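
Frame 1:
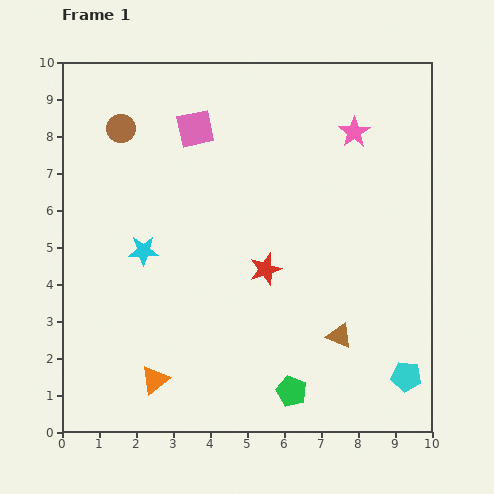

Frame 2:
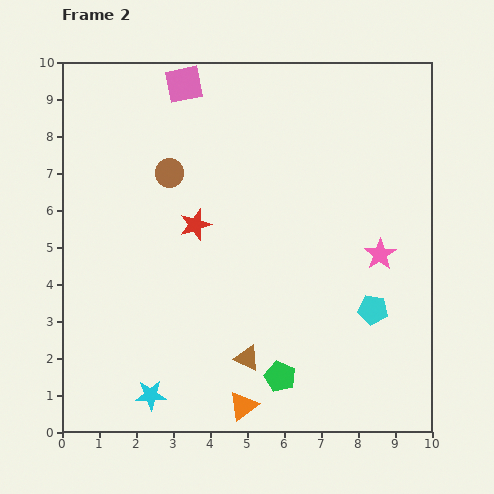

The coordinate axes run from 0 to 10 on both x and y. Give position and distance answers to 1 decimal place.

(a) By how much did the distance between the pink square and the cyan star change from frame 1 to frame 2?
+4.8

Distance in frame 1: 3.6. Distance in frame 2: 8.4.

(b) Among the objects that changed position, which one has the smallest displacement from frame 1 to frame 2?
the green pentagon

(moved 0.5)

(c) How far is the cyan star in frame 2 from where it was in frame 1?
3.9

The cyan star moved from (2.2, 4.9) to (2.4, 1.0), a distance of √(0.2² + 3.9²) ≈ 3.9.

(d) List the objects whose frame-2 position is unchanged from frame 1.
none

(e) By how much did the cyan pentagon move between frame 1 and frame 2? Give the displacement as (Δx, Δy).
(-0.9, 1.8)

The cyan pentagon was at (9.3, 1.5) in frame 1 and (8.4, 3.3) in frame 2.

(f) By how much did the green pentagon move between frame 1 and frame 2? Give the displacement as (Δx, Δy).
(-0.3, 0.4)

The green pentagon was at (6.2, 1.1) in frame 1 and (5.9, 1.5) in frame 2.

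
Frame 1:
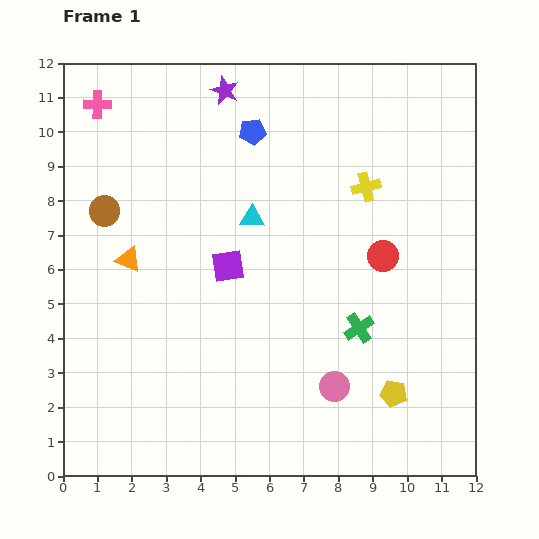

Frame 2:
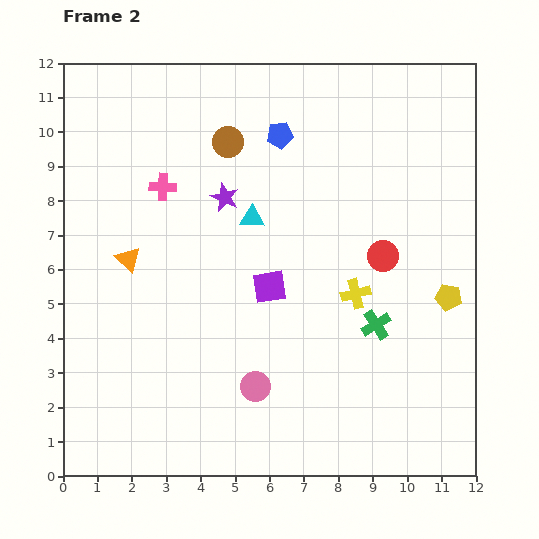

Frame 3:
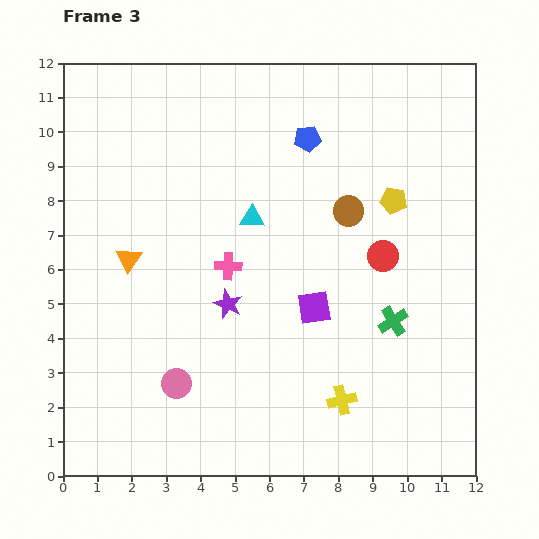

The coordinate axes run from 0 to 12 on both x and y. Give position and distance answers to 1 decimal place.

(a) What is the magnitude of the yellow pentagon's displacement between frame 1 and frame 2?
3.2

The yellow pentagon moved from (9.6, 2.4) to (11.2, 5.2), a distance of √(1.6² + 2.8²) ≈ 3.2.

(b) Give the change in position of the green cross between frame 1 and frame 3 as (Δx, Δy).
(1.0, 0.2)

The green cross was at (8.6, 4.3) in frame 1 and (9.6, 4.5) in frame 3.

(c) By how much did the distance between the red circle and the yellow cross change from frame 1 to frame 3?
+2.3

Distance in frame 1: 2.1. Distance in frame 3: 4.4.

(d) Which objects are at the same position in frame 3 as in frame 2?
the cyan triangle, the orange triangle, the red circle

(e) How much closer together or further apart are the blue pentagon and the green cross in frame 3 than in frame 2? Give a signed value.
-0.3

Distance in frame 2: 6.2. Distance in frame 3: 5.9.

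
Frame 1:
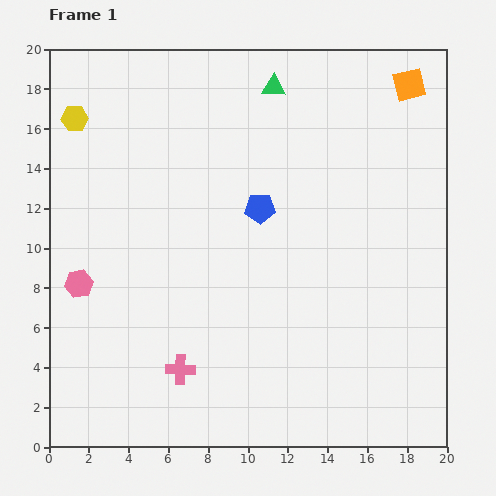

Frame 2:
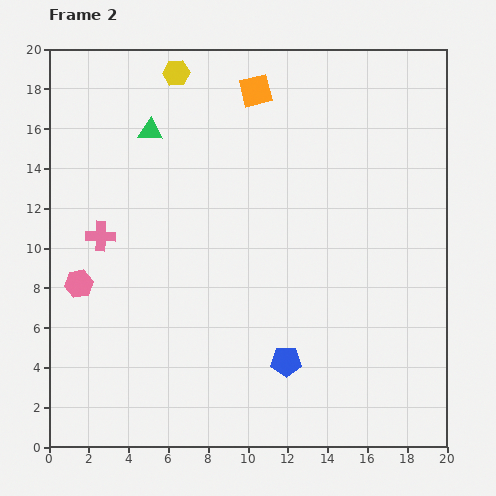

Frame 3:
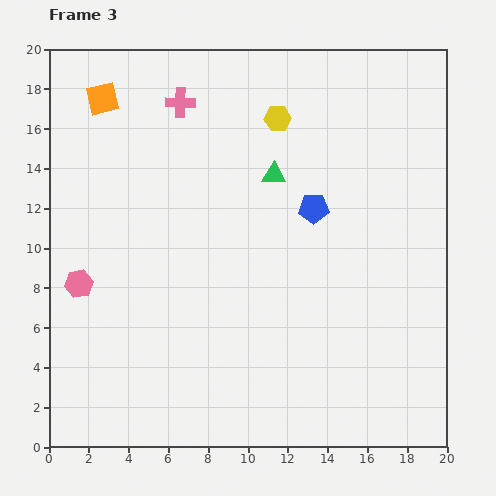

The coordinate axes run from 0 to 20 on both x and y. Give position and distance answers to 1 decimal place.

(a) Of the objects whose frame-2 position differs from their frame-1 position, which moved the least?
the yellow hexagon

(moved 5.6)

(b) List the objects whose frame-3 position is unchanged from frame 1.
the pink hexagon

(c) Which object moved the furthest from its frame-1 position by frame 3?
the orange square

(moved 15.4; next 13.4)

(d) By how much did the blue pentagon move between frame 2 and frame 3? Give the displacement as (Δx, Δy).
(1.4, 7.7)

The blue pentagon was at (11.9, 4.3) in frame 2 and (13.3, 12.0) in frame 3.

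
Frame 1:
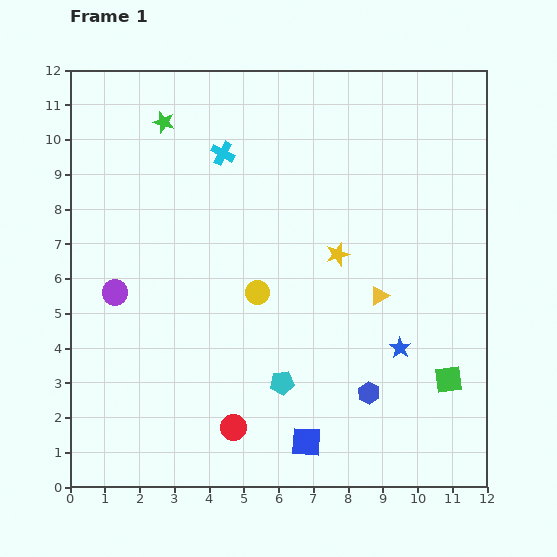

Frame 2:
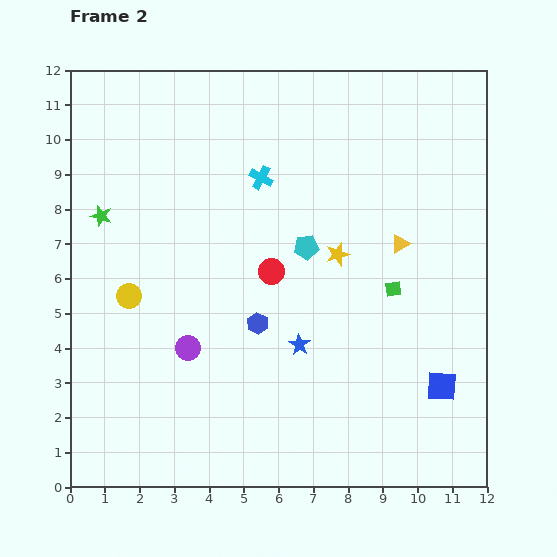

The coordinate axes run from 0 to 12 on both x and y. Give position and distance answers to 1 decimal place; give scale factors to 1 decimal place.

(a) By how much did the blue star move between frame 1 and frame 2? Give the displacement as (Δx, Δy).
(-2.9, 0.1)

The blue star was at (9.5, 4.0) in frame 1 and (6.6, 4.1) in frame 2.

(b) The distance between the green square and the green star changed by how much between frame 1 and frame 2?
-2.3

Distance in frame 1: 11.0. Distance in frame 2: 8.7.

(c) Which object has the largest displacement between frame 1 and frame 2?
the red circle

(moved 4.6; next 4.2)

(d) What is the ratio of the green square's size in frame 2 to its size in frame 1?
0.6×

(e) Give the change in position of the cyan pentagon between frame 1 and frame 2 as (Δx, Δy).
(0.7, 3.9)

The cyan pentagon was at (6.1, 3.0) in frame 1 and (6.8, 6.9) in frame 2.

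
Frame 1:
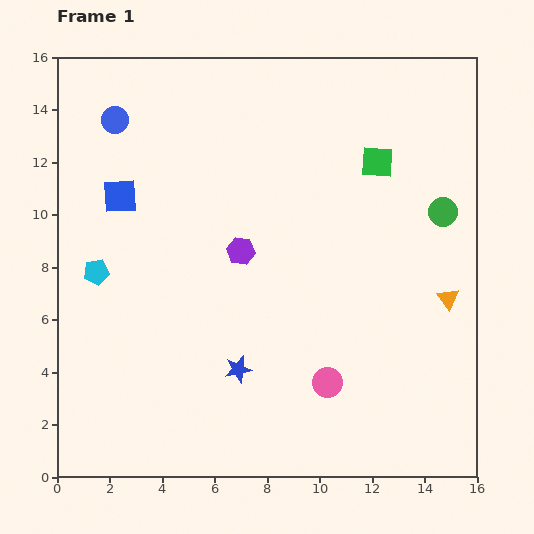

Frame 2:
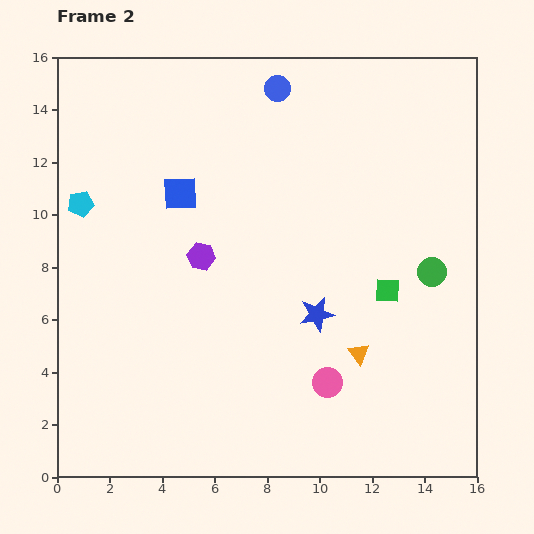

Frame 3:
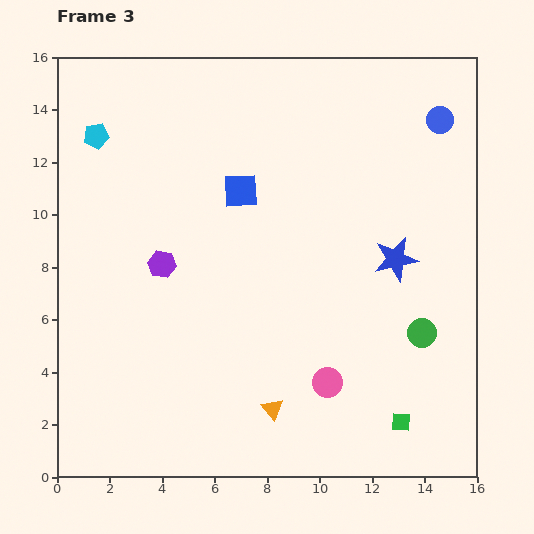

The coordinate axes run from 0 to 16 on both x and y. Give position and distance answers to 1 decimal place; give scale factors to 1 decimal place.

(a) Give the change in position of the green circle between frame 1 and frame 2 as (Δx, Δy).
(-0.4, -2.3)

The green circle was at (14.7, 10.1) in frame 1 and (14.3, 7.8) in frame 2.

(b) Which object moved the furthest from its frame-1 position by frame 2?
the blue circle

(moved 6.3; next 4.9)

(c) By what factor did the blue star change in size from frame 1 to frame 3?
1.6×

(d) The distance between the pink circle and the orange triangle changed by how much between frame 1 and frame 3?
-3.3

Distance in frame 1: 5.6. Distance in frame 3: 2.3.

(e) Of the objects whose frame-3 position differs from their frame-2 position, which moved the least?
the purple hexagon

(moved 1.5)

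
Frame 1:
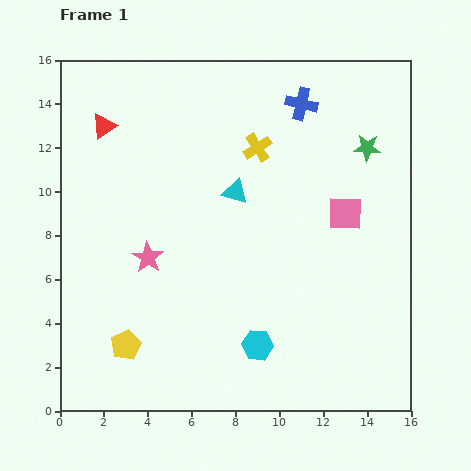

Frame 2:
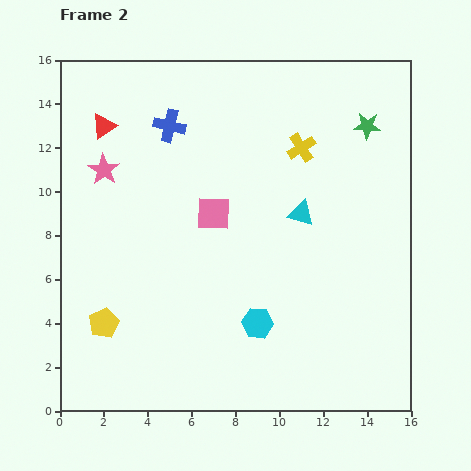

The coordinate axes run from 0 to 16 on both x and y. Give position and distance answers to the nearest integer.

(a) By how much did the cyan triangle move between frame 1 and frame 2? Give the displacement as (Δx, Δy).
(3, -1)

The cyan triangle was at (8, 10) in frame 1 and (11, 9) in frame 2.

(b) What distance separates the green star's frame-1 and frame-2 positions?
1

The green star moved from (14, 12) to (14, 13), a distance of √(0² + 1²) ≈ 1.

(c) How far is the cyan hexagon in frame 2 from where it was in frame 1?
1

The cyan hexagon moved from (9, 3) to (9, 4), a distance of √(0² + 1²) ≈ 1.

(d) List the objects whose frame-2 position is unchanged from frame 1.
the red triangle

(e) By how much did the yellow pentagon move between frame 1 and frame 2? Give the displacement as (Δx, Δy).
(-1, 1)

The yellow pentagon was at (3, 3) in frame 1 and (2, 4) in frame 2.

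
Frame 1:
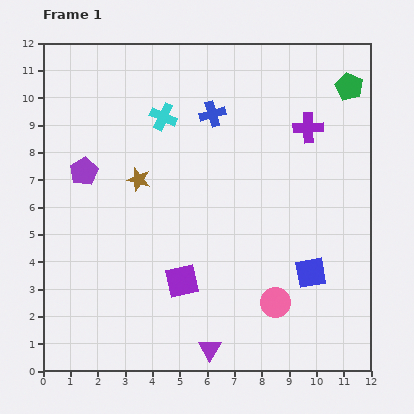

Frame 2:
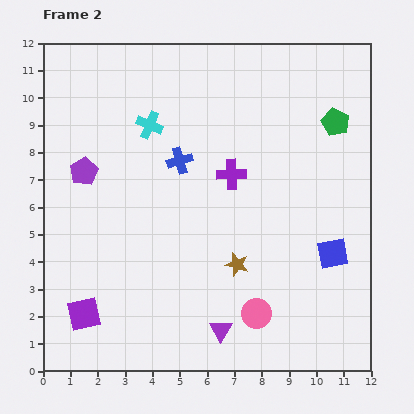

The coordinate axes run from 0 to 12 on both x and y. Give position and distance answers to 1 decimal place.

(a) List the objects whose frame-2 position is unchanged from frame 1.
the purple pentagon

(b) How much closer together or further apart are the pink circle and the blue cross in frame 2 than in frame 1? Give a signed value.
-1.0

Distance in frame 1: 7.3. Distance in frame 2: 6.3.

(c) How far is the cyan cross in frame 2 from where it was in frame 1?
0.6

The cyan cross moved from (4.4, 9.3) to (3.9, 9.0), a distance of √(0.5² + 0.3²) ≈ 0.6.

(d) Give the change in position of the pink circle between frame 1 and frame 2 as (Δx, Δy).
(-0.7, -0.4)

The pink circle was at (8.5, 2.5) in frame 1 and (7.8, 2.1) in frame 2.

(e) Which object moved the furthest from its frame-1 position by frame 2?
the brown star

(moved 4.8; next 3.8)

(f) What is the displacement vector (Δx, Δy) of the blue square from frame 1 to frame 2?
(0.8, 0.7)

The blue square was at (9.8, 3.6) in frame 1 and (10.6, 4.3) in frame 2.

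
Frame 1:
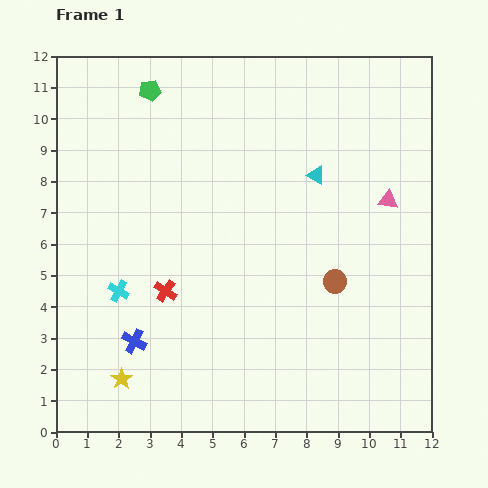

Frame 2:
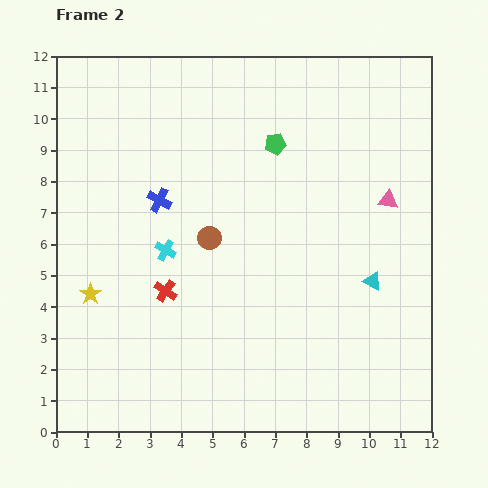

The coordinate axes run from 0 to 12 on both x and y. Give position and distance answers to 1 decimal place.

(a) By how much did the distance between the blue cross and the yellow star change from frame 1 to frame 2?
+2.4

Distance in frame 1: 1.3. Distance in frame 2: 3.7.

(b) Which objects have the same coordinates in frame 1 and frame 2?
the pink triangle, the red cross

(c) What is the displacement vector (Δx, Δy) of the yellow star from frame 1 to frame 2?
(-1.0, 2.7)

The yellow star was at (2.1, 1.7) in frame 1 and (1.1, 4.4) in frame 2.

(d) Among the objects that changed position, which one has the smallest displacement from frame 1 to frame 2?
the cyan cross

(moved 2.0)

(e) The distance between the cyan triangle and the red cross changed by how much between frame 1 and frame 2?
+0.5

Distance in frame 1: 6.1. Distance in frame 2: 6.6.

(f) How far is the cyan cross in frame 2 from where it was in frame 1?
2.0

The cyan cross moved from (2.0, 4.5) to (3.5, 5.8), a distance of √(1.5² + 1.3²) ≈ 2.0.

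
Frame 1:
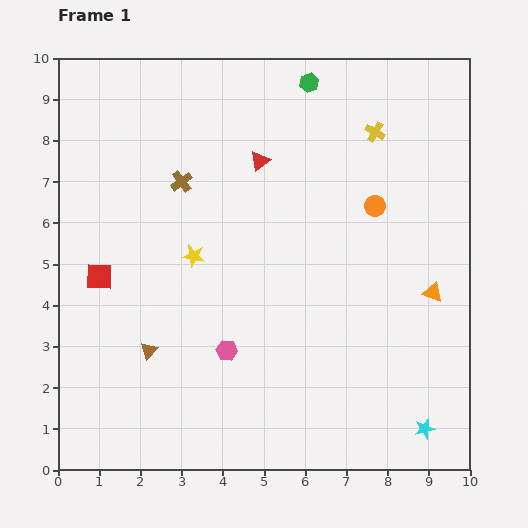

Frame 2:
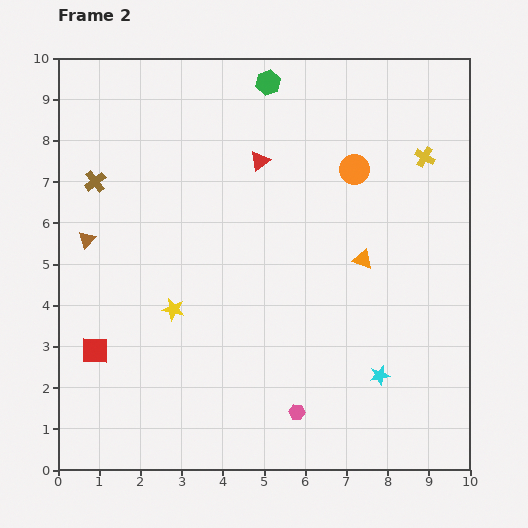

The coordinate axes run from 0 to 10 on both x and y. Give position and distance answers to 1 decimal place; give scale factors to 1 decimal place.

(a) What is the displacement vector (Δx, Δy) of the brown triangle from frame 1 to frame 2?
(-1.5, 2.7)

The brown triangle was at (2.2, 2.9) in frame 1 and (0.7, 5.6) in frame 2.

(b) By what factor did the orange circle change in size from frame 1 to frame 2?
1.4×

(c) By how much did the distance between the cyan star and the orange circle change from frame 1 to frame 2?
-0.5

Distance in frame 1: 5.5. Distance in frame 2: 5.0.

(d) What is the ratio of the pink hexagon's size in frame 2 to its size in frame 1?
0.8×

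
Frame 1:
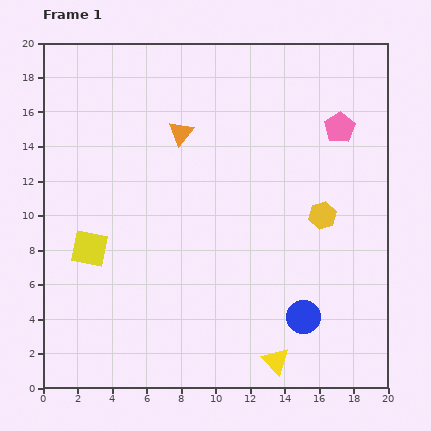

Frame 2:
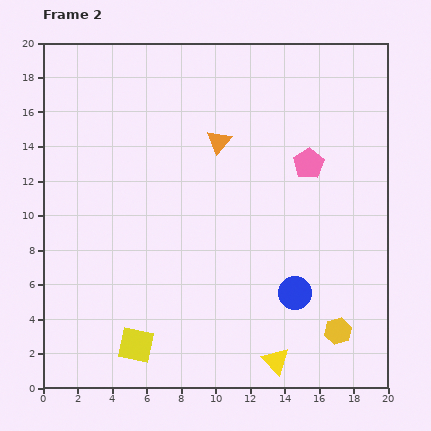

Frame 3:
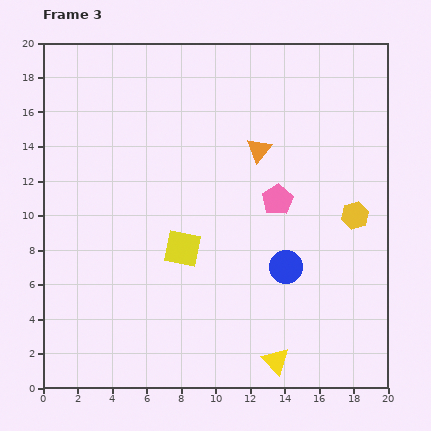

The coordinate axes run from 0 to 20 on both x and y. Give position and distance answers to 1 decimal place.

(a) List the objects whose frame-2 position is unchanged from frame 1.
the yellow triangle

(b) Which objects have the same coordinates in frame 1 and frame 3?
the yellow triangle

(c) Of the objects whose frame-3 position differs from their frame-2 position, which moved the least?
the blue circle

(moved 1.6)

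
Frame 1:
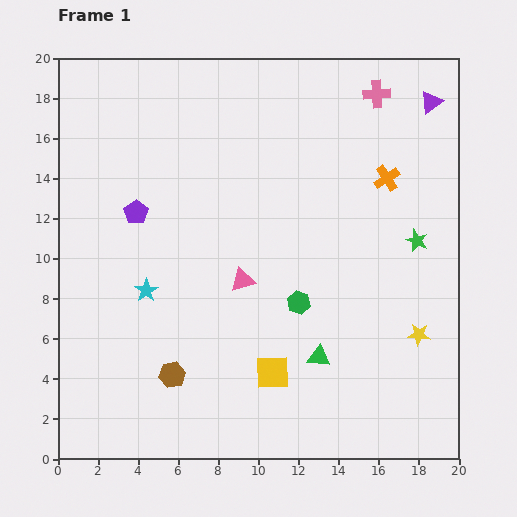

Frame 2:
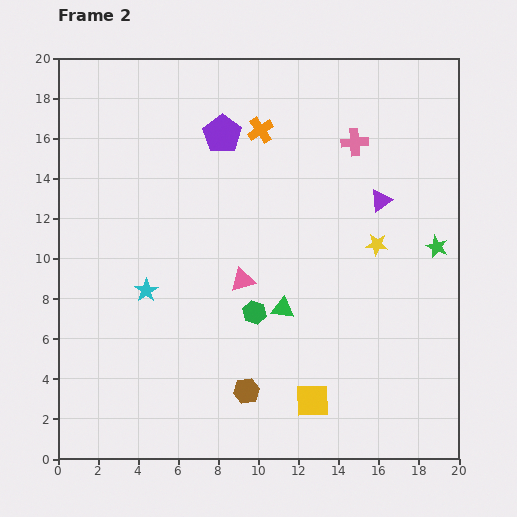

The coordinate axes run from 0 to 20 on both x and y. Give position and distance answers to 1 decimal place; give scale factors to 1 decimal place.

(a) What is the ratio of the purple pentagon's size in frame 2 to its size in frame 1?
1.6×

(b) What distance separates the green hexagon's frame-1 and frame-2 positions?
2.3

The green hexagon moved from (12.0, 7.8) to (9.8, 7.3), a distance of √(2.2² + 0.5²) ≈ 2.3.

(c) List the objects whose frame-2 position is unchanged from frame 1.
the cyan star, the pink triangle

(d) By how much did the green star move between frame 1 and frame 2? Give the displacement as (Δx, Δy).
(1.0, -0.3)

The green star was at (17.9, 10.9) in frame 1 and (18.9, 10.6) in frame 2.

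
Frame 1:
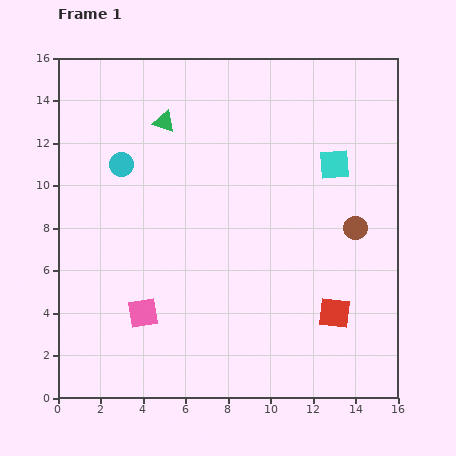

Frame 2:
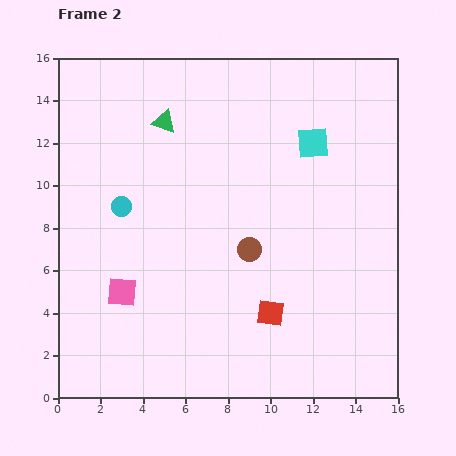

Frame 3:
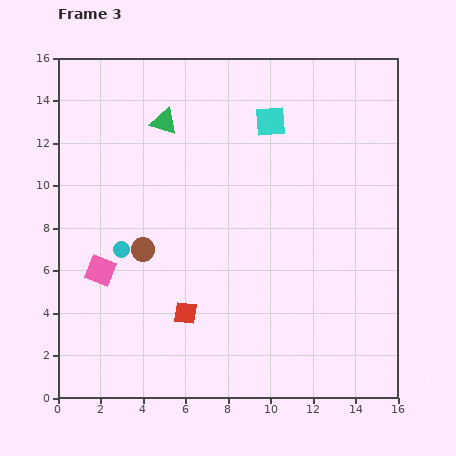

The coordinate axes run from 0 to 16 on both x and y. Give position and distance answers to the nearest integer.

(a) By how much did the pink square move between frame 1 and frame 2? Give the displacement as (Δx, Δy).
(-1, 1)

The pink square was at (4, 4) in frame 1 and (3, 5) in frame 2.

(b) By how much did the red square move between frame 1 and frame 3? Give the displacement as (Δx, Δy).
(-7, 0)

The red square was at (13, 4) in frame 1 and (6, 4) in frame 3.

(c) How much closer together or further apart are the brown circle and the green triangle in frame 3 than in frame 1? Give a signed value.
-4

Distance in frame 1: 10. Distance in frame 3: 6.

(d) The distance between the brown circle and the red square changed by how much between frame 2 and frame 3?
+1

Distance in frame 2: 3. Distance in frame 3: 4.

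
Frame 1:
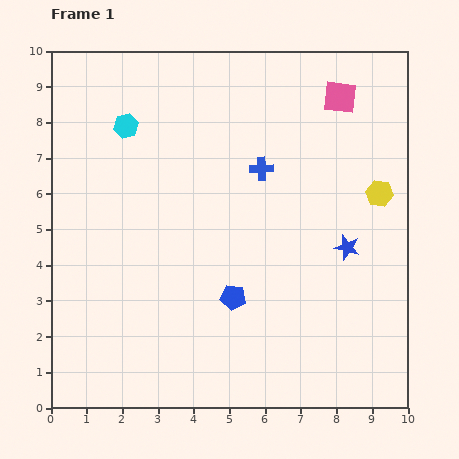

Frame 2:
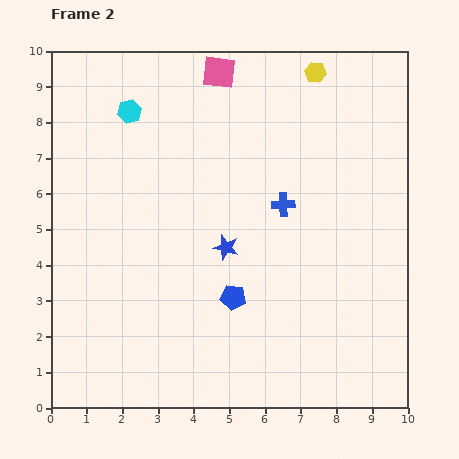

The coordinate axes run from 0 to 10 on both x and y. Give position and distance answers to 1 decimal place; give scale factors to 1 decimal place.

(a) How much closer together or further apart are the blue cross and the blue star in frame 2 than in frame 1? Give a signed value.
-1.3

Distance in frame 1: 3.3. Distance in frame 2: 2.0.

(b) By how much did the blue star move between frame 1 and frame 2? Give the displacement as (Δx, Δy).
(-3.4, 0.0)

The blue star was at (8.3, 4.5) in frame 1 and (4.9, 4.5) in frame 2.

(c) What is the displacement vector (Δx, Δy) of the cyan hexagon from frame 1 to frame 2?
(0.1, 0.4)

The cyan hexagon was at (2.1, 7.9) in frame 1 and (2.2, 8.3) in frame 2.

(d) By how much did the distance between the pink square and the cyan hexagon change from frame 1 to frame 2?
-3.4

Distance in frame 1: 6.1. Distance in frame 2: 2.7.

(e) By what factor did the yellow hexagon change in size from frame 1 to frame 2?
0.8×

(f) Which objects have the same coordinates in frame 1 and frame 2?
the blue pentagon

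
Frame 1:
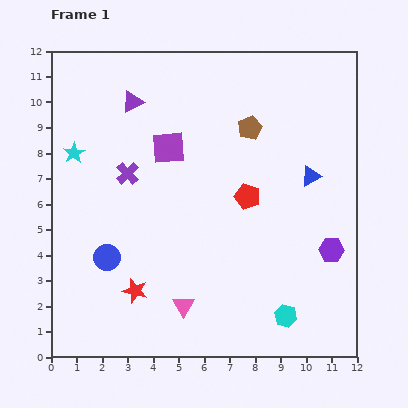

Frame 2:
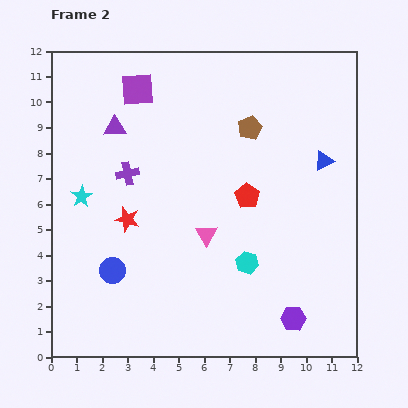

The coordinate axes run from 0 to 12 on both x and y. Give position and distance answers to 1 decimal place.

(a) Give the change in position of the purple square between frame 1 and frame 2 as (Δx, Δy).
(-1.2, 2.3)

The purple square was at (4.6, 8.2) in frame 1 and (3.4, 10.5) in frame 2.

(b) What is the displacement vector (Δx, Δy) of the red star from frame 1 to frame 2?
(-0.3, 2.8)

The red star was at (3.3, 2.6) in frame 1 and (3.0, 5.4) in frame 2.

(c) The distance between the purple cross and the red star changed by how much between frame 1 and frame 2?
-2.8

Distance in frame 1: 4.6. Distance in frame 2: 1.8.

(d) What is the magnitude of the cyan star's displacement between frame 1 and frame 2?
1.7

The cyan star moved from (0.9, 8.0) to (1.2, 6.3), a distance of √(0.3² + 1.7²) ≈ 1.7.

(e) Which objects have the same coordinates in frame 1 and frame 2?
the purple cross, the red pentagon, the brown pentagon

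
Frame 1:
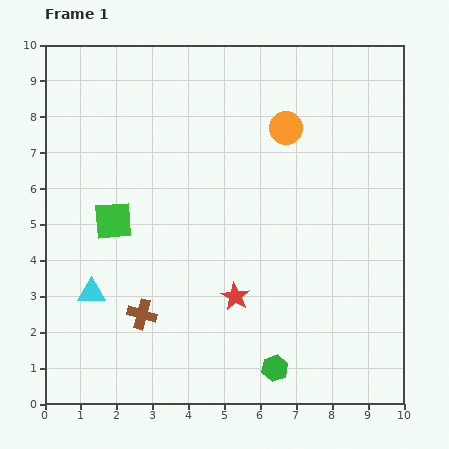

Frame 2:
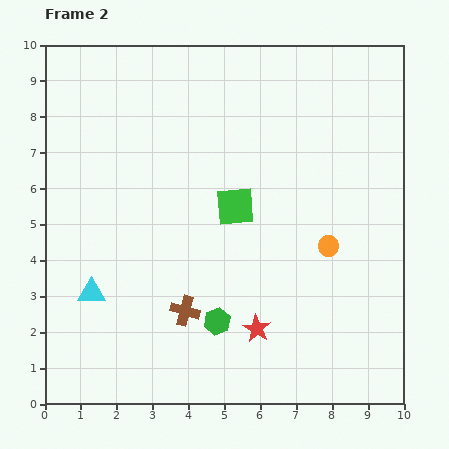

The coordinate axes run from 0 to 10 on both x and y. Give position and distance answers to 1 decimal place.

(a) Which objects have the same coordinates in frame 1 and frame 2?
the cyan triangle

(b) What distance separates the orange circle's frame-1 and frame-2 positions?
3.5

The orange circle moved from (6.7, 7.7) to (7.9, 4.4), a distance of √(1.2² + 3.3²) ≈ 3.5.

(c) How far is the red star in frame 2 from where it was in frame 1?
1.1

The red star moved from (5.3, 3.0) to (5.9, 2.1), a distance of √(0.6² + 0.9²) ≈ 1.1.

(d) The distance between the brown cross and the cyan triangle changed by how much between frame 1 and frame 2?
+1.1

Distance in frame 1: 1.5. Distance in frame 2: 2.6.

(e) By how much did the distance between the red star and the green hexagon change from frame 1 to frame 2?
-1.2

Distance in frame 1: 2.3. Distance in frame 2: 1.1.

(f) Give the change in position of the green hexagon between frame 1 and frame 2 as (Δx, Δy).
(-1.6, 1.3)

The green hexagon was at (6.4, 1.0) in frame 1 and (4.8, 2.3) in frame 2.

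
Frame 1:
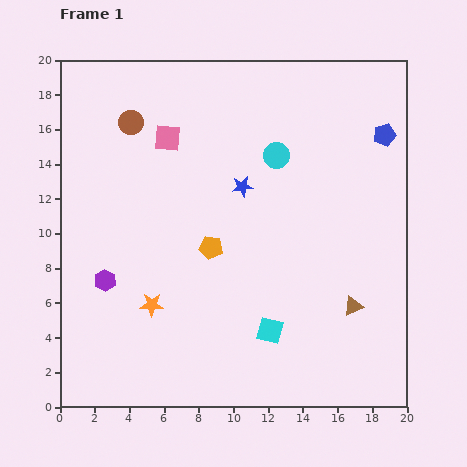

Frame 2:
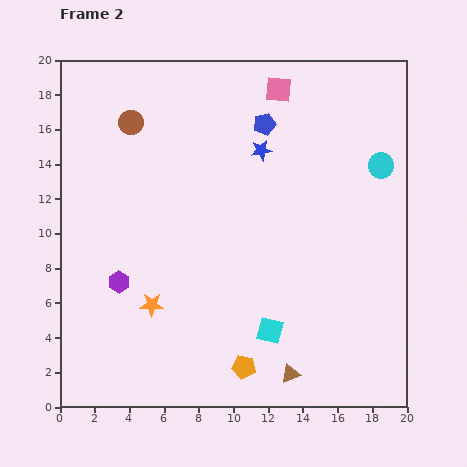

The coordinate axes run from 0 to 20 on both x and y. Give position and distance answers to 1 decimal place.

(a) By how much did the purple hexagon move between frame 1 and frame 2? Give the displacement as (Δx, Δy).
(0.8, -0.1)

The purple hexagon was at (2.6, 7.3) in frame 1 and (3.4, 7.2) in frame 2.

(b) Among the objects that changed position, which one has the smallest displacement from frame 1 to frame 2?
the purple hexagon

(moved 0.8)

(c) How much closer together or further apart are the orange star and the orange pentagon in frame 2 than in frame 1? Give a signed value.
+1.7

Distance in frame 1: 4.7. Distance in frame 2: 6.4.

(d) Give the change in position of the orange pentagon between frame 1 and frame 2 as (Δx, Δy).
(1.9, -6.9)

The orange pentagon was at (8.7, 9.2) in frame 1 and (10.6, 2.3) in frame 2.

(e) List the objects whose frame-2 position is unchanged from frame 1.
the cyan square, the orange star, the brown circle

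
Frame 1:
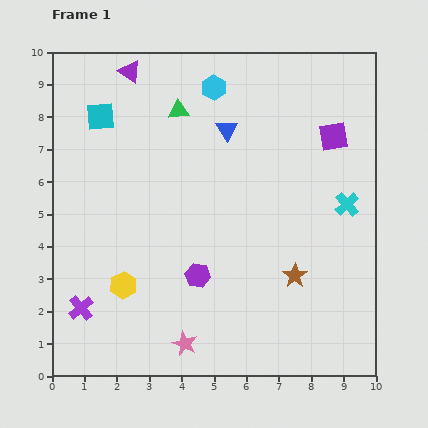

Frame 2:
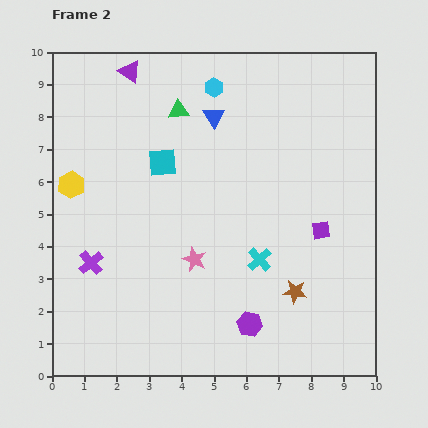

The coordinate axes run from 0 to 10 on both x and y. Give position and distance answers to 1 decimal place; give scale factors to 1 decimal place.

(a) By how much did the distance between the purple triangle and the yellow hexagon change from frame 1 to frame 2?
-2.7

Distance in frame 1: 6.6. Distance in frame 2: 3.9.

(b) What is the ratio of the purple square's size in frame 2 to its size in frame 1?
0.6×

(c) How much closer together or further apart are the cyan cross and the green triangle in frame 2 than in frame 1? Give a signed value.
-0.8

Distance in frame 1: 6.0. Distance in frame 2: 5.2.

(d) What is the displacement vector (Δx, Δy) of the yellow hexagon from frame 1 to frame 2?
(-1.6, 3.1)

The yellow hexagon was at (2.2, 2.8) in frame 1 and (0.6, 5.9) in frame 2.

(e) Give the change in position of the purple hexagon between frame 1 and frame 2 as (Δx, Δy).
(1.6, -1.5)

The purple hexagon was at (4.5, 3.1) in frame 1 and (6.1, 1.6) in frame 2.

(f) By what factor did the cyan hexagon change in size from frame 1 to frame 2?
0.8×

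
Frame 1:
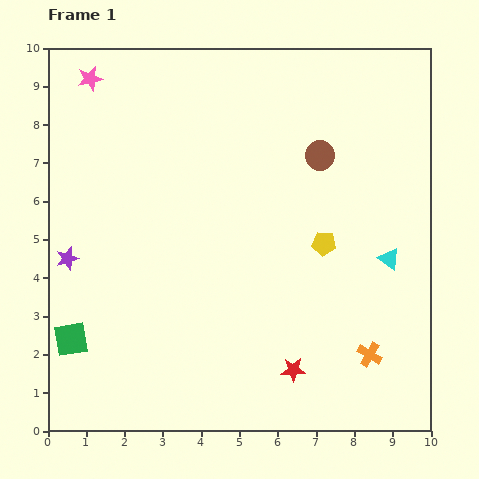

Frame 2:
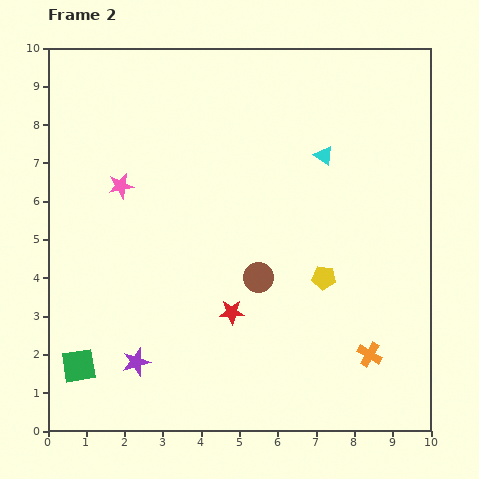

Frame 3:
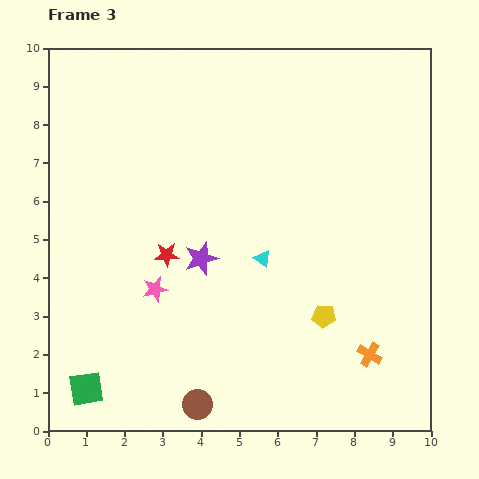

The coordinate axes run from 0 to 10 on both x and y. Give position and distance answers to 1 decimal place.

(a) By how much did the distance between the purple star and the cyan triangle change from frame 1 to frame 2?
-1.1

Distance in frame 1: 8.4. Distance in frame 2: 7.3.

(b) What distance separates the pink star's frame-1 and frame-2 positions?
2.9

The pink star moved from (1.1, 9.2) to (1.9, 6.4), a distance of √(0.8² + 2.8²) ≈ 2.9.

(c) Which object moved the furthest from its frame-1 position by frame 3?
the brown circle

(moved 7.2; next 5.8)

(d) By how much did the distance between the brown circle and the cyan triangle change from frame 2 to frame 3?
+0.6

Distance in frame 2: 3.6. Distance in frame 3: 4.2.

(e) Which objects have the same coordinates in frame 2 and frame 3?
the orange cross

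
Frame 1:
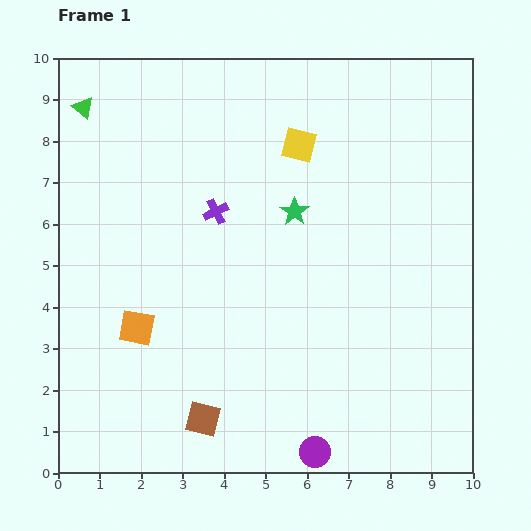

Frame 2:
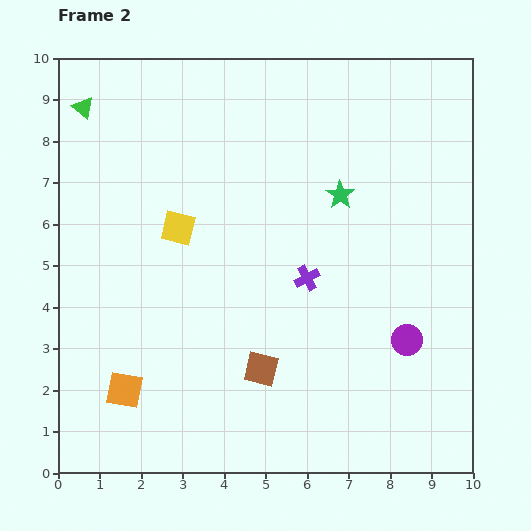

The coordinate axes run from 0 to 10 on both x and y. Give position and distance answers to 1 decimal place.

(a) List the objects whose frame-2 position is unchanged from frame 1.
the green triangle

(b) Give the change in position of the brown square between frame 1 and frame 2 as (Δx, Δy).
(1.4, 1.2)

The brown square was at (3.5, 1.3) in frame 1 and (4.9, 2.5) in frame 2.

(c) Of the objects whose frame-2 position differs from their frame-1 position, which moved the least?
the green star

(moved 1.2)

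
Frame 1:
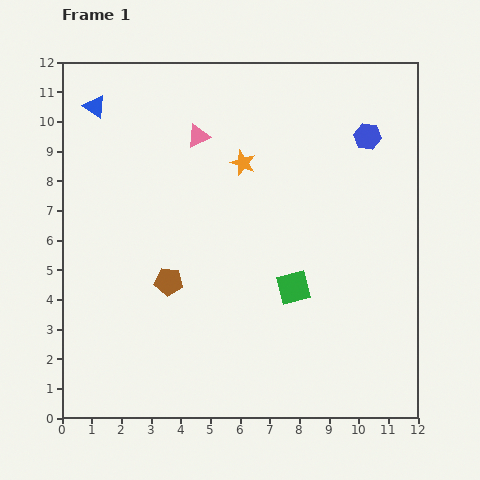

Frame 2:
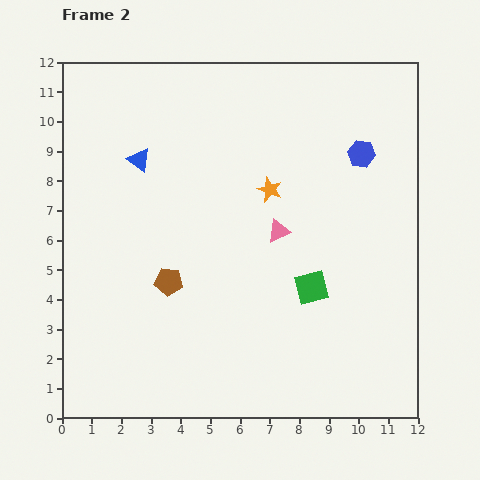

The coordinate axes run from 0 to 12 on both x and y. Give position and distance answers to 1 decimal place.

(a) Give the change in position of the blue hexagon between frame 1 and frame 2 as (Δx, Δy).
(-0.2, -0.6)

The blue hexagon was at (10.3, 9.5) in frame 1 and (10.1, 8.9) in frame 2.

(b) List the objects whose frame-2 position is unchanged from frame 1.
the brown pentagon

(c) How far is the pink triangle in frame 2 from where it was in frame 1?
4.2

The pink triangle moved from (4.6, 9.5) to (7.3, 6.3), a distance of √(2.7² + 3.2²) ≈ 4.2.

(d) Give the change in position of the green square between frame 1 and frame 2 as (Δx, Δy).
(0.6, 0.0)

The green square was at (7.8, 4.4) in frame 1 and (8.4, 4.4) in frame 2.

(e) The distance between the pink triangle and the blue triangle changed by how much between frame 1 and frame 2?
+1.7

Distance in frame 1: 3.6. Distance in frame 2: 5.3.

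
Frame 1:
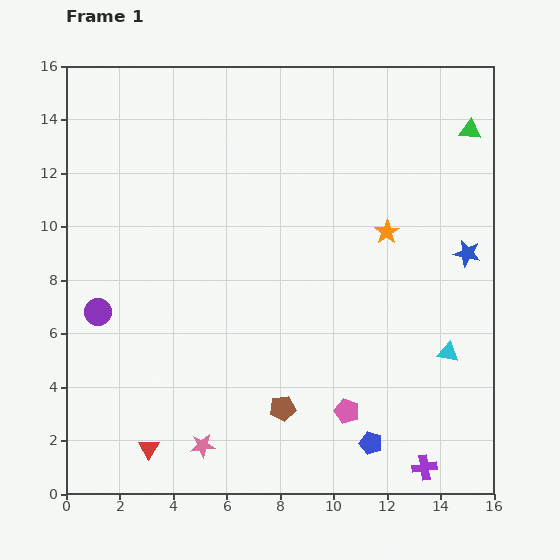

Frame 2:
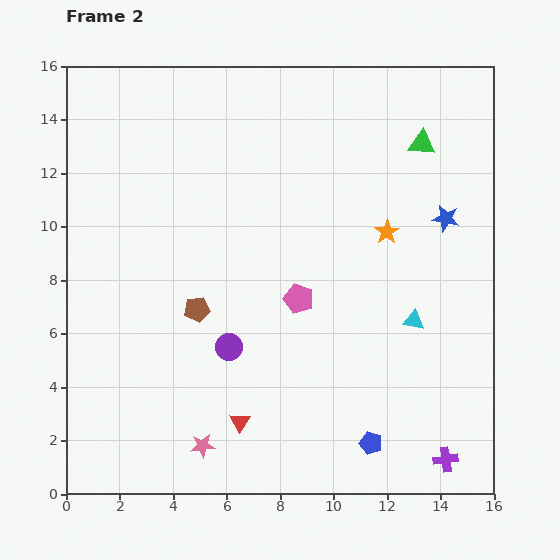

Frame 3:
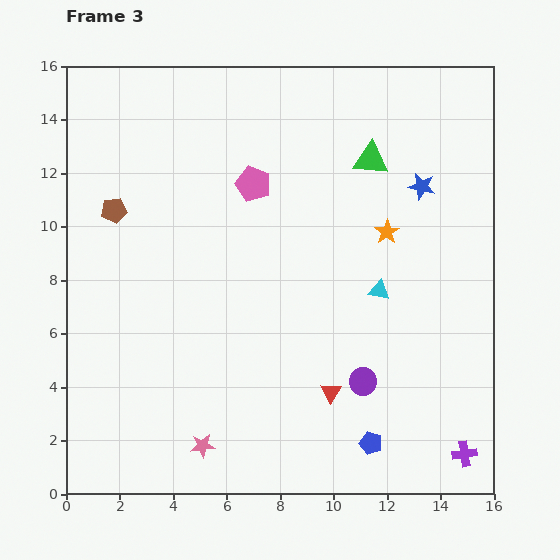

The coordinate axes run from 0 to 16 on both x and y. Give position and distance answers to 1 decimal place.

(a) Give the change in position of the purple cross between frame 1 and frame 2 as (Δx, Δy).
(0.8, 0.3)

The purple cross was at (13.4, 1.0) in frame 1 and (14.2, 1.3) in frame 2.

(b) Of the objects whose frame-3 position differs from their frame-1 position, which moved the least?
the purple cross

(moved 1.6)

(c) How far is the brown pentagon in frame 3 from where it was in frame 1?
9.7

The brown pentagon moved from (8.1, 3.2) to (1.8, 10.6), a distance of √(6.3² + 7.4²) ≈ 9.7.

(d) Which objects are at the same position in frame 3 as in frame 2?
the blue pentagon, the pink star, the orange star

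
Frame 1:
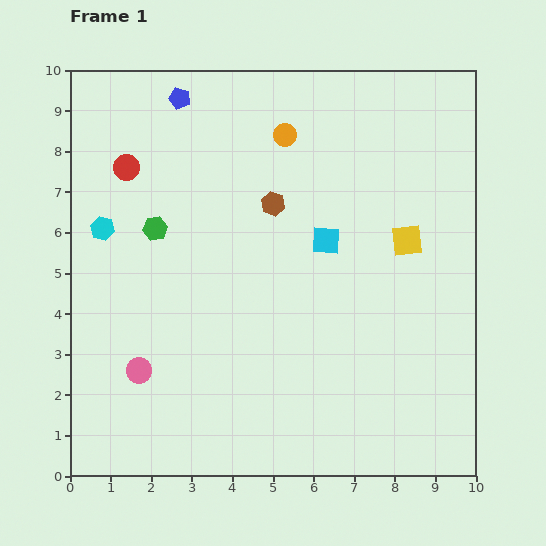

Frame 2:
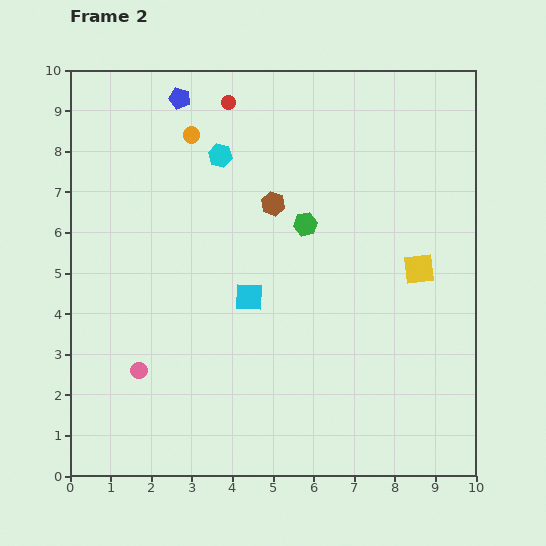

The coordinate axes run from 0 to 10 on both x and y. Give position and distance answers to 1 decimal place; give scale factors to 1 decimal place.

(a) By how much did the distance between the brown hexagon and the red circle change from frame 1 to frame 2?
-1.0

Distance in frame 1: 3.7. Distance in frame 2: 2.7.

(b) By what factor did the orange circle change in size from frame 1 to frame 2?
0.7×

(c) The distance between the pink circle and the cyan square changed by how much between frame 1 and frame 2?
-2.4

Distance in frame 1: 5.6. Distance in frame 2: 3.2.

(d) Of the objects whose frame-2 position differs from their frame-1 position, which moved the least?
the yellow square

(moved 0.8)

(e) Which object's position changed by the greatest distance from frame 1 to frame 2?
the green hexagon

(moved 3.7; next 3.4)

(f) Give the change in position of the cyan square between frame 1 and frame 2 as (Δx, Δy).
(-1.9, -1.4)

The cyan square was at (6.3, 5.8) in frame 1 and (4.4, 4.4) in frame 2.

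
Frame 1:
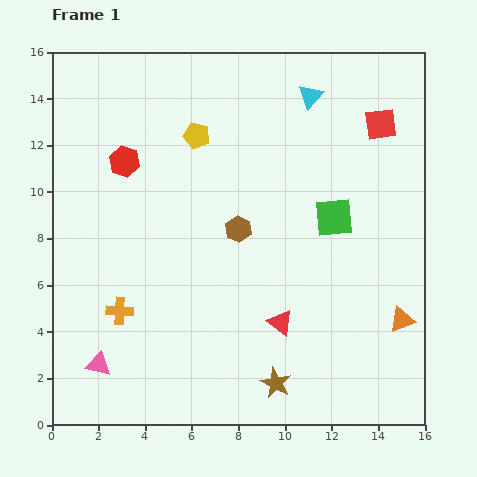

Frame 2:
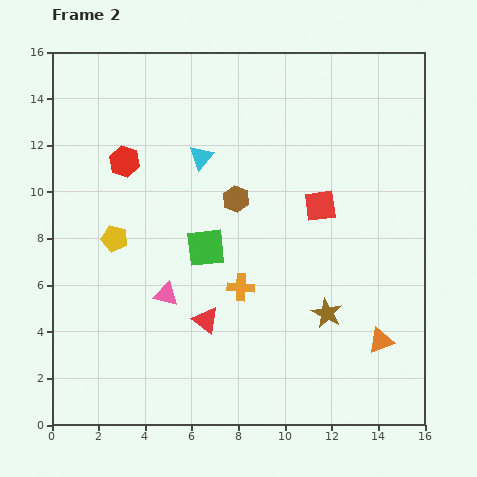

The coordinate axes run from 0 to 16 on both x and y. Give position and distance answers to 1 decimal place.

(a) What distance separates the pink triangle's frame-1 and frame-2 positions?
4.2

The pink triangle moved from (2.0, 2.6) to (4.9, 5.6), a distance of √(2.9² + 3.0²) ≈ 4.2.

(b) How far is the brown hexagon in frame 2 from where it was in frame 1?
1.3

The brown hexagon moved from (8.0, 8.4) to (7.9, 9.7), a distance of √(0.1² + 1.3²) ≈ 1.3.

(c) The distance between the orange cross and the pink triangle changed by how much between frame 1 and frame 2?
+0.7

Distance in frame 1: 2.5. Distance in frame 2: 3.2.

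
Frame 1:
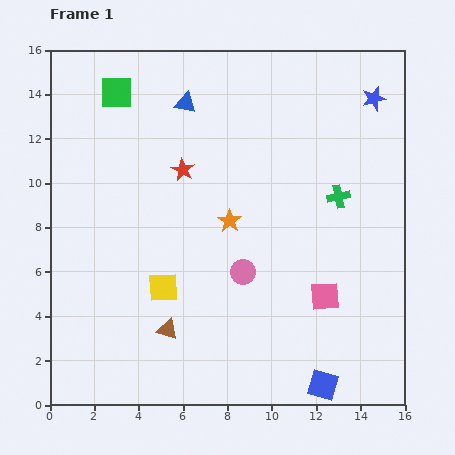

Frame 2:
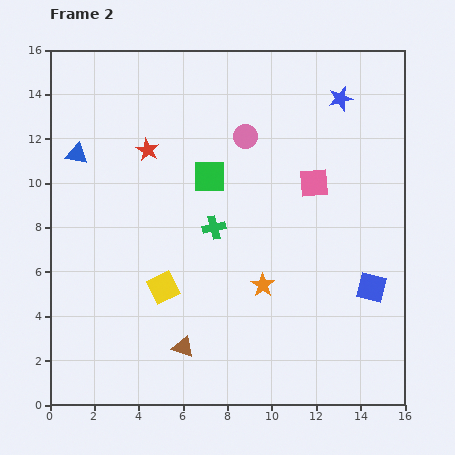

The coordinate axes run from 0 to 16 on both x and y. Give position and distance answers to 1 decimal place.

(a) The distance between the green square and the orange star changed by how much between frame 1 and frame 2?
-2.2

Distance in frame 1: 7.7. Distance in frame 2: 5.5.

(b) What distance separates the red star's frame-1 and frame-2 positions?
1.8

The red star moved from (6.0, 10.6) to (4.4, 11.5), a distance of √(1.6² + 0.9²) ≈ 1.8.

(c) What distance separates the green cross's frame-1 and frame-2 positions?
5.8

The green cross moved from (13.0, 9.4) to (7.4, 8.0), a distance of √(5.6² + 1.4²) ≈ 5.8.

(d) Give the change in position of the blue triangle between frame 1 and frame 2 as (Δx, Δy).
(-4.9, -2.3)

The blue triangle was at (6.1, 13.6) in frame 1 and (1.2, 11.3) in frame 2.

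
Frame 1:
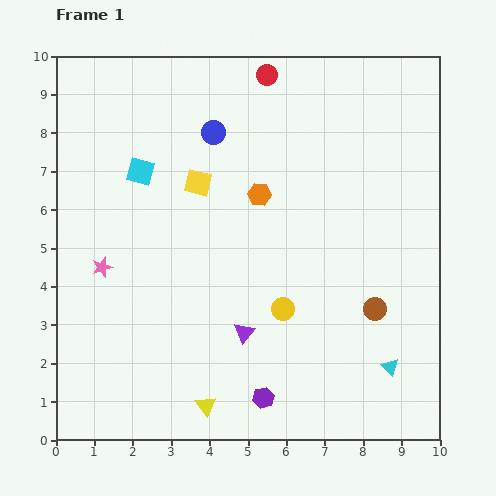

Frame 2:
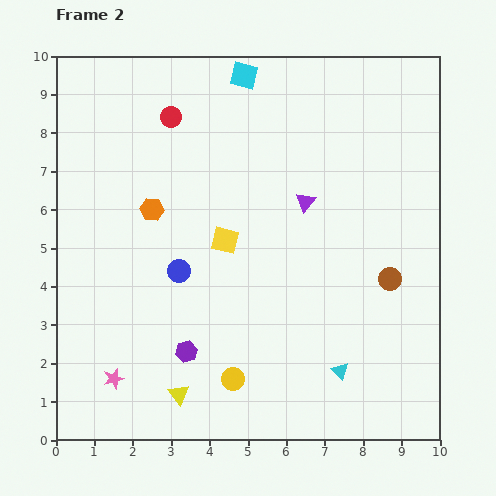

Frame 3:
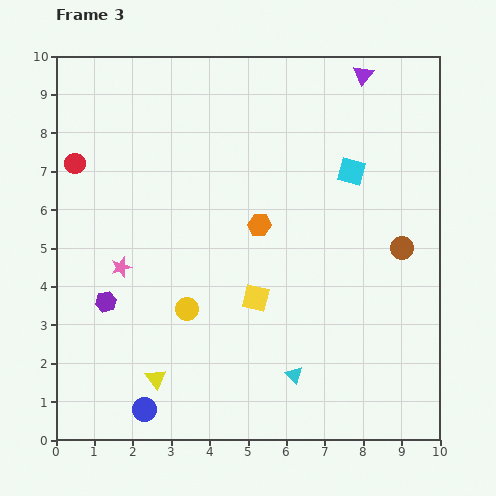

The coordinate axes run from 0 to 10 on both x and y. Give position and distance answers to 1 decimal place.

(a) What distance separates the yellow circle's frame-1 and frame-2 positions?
2.2

The yellow circle moved from (5.9, 3.4) to (4.6, 1.6), a distance of √(1.3² + 1.8²) ≈ 2.2.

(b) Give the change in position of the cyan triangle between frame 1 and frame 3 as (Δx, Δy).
(-2.5, -0.2)

The cyan triangle was at (8.7, 1.9) in frame 1 and (6.2, 1.7) in frame 3.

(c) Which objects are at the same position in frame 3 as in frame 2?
none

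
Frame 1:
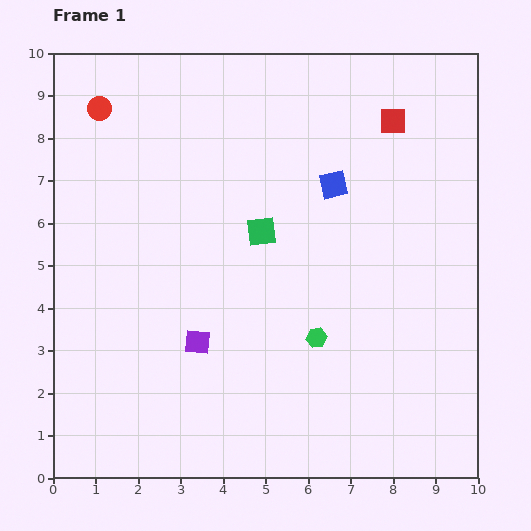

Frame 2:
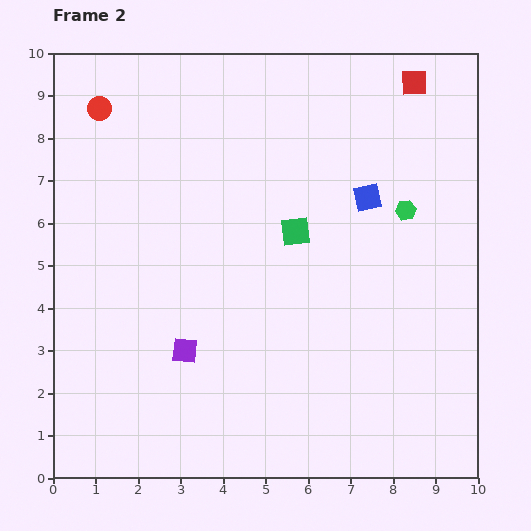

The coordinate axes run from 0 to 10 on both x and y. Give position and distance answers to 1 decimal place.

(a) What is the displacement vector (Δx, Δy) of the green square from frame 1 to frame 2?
(0.8, 0.0)

The green square was at (4.9, 5.8) in frame 1 and (5.7, 5.8) in frame 2.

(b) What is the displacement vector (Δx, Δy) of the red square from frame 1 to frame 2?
(0.5, 0.9)

The red square was at (8.0, 8.4) in frame 1 and (8.5, 9.3) in frame 2.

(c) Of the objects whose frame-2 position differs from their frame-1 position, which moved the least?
the purple square

(moved 0.4)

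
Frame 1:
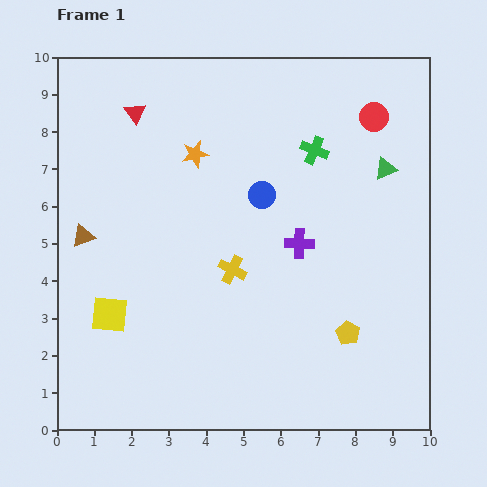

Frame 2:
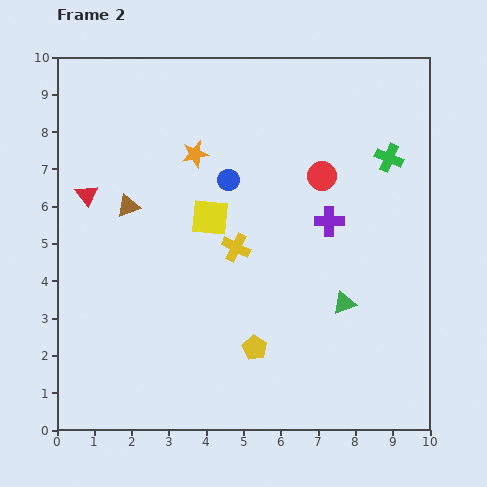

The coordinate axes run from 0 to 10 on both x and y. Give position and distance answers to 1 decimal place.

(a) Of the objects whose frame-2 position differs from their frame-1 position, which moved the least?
the yellow cross

(moved 0.6)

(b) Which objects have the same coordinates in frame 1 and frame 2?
the orange star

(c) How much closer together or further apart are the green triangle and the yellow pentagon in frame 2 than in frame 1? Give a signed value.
-1.8

Distance in frame 1: 4.5. Distance in frame 2: 2.7.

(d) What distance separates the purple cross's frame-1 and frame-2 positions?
1.0

The purple cross moved from (6.5, 5.0) to (7.3, 5.6), a distance of √(0.8² + 0.6²) ≈ 1.0.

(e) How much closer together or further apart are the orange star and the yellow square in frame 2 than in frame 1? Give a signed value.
-3.2

Distance in frame 1: 4.9. Distance in frame 2: 1.7.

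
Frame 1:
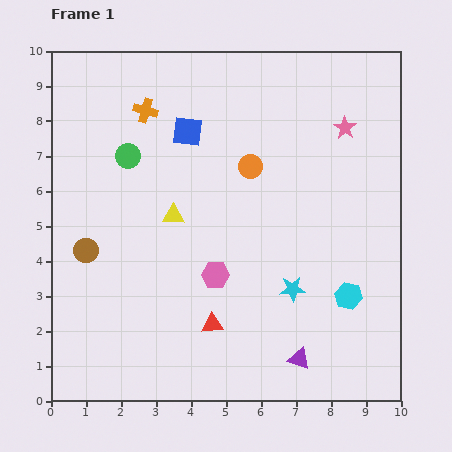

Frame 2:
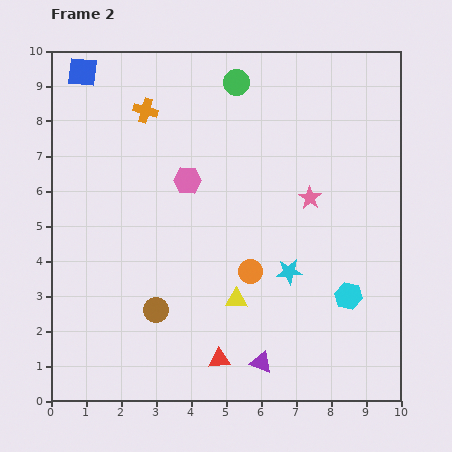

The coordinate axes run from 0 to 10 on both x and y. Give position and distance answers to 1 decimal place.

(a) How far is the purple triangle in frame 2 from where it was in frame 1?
1.1

The purple triangle moved from (7.1, 1.2) to (6.0, 1.1), a distance of √(1.1² + 0.1²) ≈ 1.1.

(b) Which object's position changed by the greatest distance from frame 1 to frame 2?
the green circle

(moved 3.7; next 3.4)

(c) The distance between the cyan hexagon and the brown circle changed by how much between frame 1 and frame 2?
-2.1

Distance in frame 1: 7.6. Distance in frame 2: 5.5.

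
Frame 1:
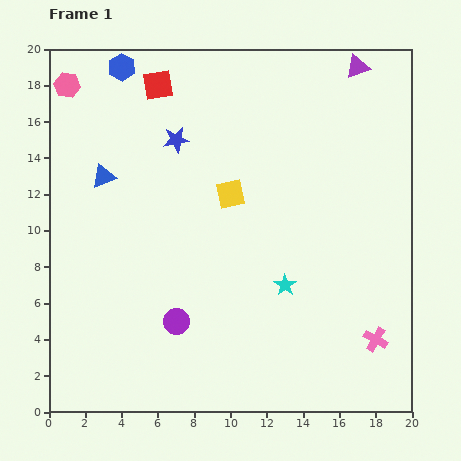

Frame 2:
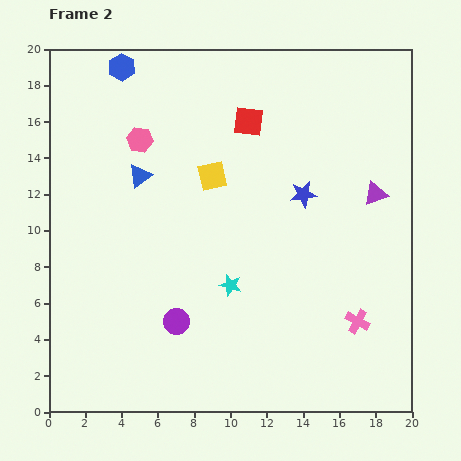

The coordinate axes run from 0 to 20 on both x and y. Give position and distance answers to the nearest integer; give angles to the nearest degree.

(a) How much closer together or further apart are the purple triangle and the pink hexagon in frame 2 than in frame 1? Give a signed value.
-3

Distance in frame 1: 16. Distance in frame 2: 13.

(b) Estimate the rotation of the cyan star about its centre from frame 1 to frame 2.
21° counter-clockwise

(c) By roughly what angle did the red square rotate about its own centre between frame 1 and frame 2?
16° clockwise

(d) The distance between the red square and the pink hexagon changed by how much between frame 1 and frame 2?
+1

Distance in frame 1: 5. Distance in frame 2: 6.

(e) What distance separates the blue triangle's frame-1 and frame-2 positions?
2

The blue triangle moved from (3, 13) to (5, 13), a distance of √(2² + 0²) ≈ 2.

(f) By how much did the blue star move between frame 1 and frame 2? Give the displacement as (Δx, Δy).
(7, -3)

The blue star was at (7, 15) in frame 1 and (14, 12) in frame 2.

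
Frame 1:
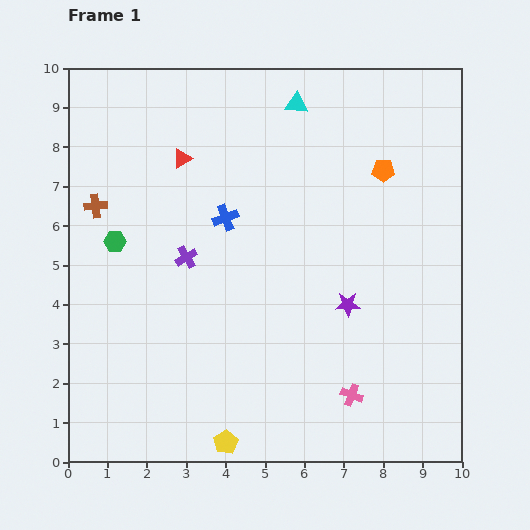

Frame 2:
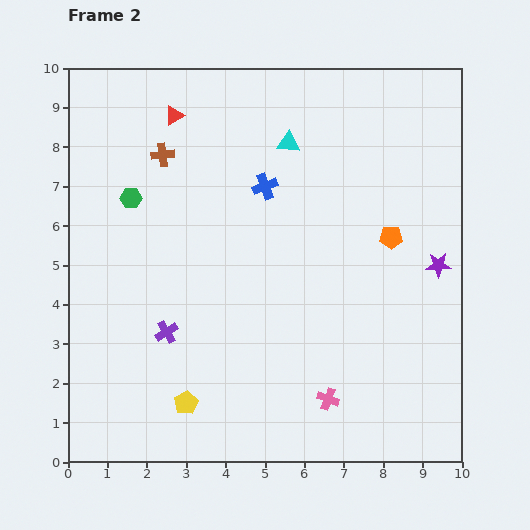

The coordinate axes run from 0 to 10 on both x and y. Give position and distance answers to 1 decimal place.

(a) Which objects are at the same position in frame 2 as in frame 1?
none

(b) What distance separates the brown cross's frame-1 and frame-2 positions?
2.1

The brown cross moved from (0.7, 6.5) to (2.4, 7.8), a distance of √(1.7² + 1.3²) ≈ 2.1.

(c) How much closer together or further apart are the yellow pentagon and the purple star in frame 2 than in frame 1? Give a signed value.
+2.6

Distance in frame 1: 4.7. Distance in frame 2: 7.3.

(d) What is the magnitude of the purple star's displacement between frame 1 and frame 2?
2.5

The purple star moved from (7.1, 4.0) to (9.4, 5.0), a distance of √(2.3² + 1.0²) ≈ 2.5.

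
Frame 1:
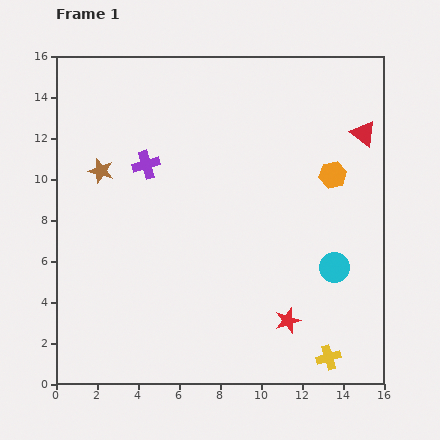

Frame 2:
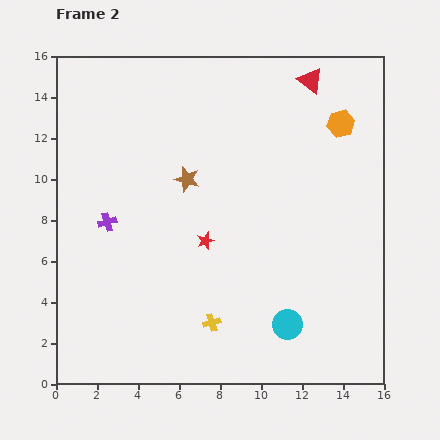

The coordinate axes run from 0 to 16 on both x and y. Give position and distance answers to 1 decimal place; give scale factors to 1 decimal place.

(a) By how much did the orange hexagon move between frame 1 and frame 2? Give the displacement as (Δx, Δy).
(0.4, 2.5)

The orange hexagon was at (13.5, 10.2) in frame 1 and (13.9, 12.7) in frame 2.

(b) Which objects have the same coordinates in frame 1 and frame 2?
none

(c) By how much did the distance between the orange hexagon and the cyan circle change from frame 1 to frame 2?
+5.6

Distance in frame 1: 4.5. Distance in frame 2: 10.1.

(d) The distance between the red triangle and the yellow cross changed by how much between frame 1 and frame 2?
+1.7

Distance in frame 1: 11.0. Distance in frame 2: 12.7.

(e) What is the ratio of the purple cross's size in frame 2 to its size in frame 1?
0.7×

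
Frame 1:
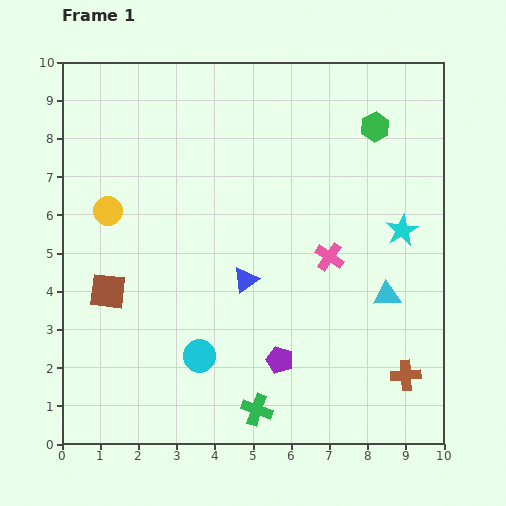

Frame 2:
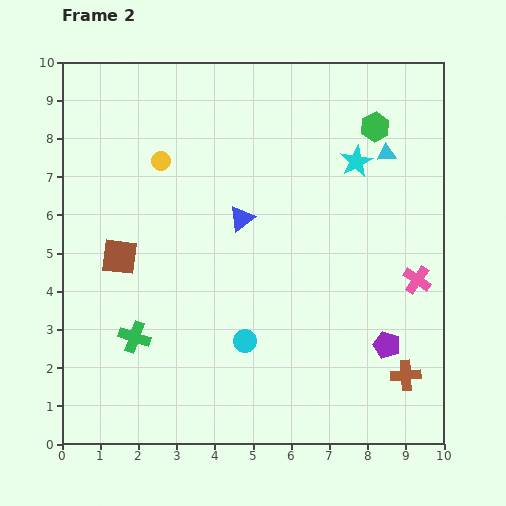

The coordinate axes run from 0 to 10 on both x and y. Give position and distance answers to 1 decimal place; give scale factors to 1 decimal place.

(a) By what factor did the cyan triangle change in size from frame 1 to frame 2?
0.7×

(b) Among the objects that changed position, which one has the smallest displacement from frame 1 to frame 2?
the brown square

(moved 0.9)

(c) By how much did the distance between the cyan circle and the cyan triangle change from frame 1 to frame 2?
+0.9

Distance in frame 1: 5.2. Distance in frame 2: 6.1.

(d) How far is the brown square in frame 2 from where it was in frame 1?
0.9

The brown square moved from (1.2, 4.0) to (1.5, 4.9), a distance of √(0.3² + 0.9²) ≈ 0.9.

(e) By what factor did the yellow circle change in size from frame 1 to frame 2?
0.7×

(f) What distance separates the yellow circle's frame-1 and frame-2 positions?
1.9

The yellow circle moved from (1.2, 6.1) to (2.6, 7.4), a distance of √(1.4² + 1.3²) ≈ 1.9.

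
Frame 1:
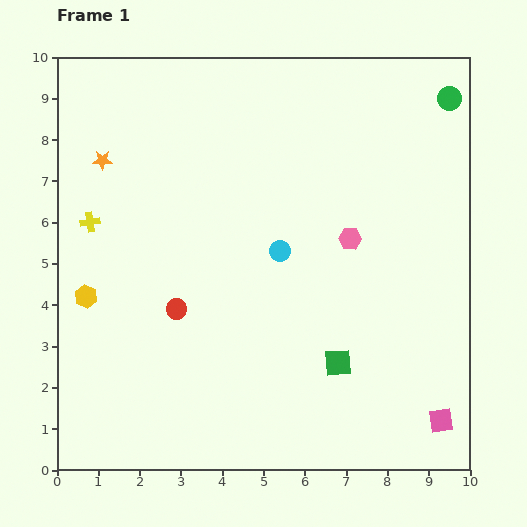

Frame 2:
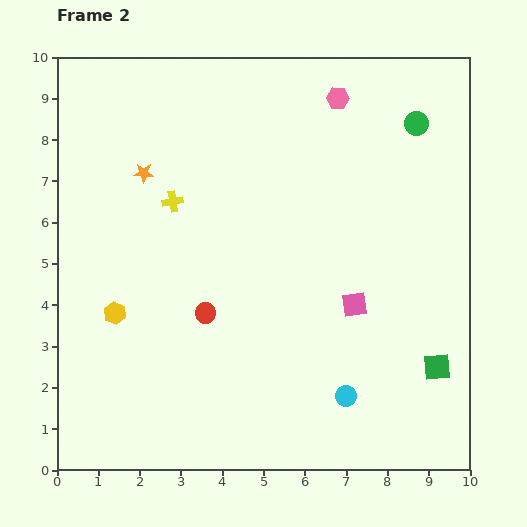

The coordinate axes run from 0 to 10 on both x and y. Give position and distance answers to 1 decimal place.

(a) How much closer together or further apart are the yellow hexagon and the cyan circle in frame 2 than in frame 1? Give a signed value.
+1.1

Distance in frame 1: 4.8. Distance in frame 2: 5.9.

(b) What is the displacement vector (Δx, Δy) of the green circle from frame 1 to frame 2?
(-0.8, -0.6)

The green circle was at (9.5, 9.0) in frame 1 and (8.7, 8.4) in frame 2.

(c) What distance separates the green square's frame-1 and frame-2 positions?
2.4

The green square moved from (6.8, 2.6) to (9.2, 2.5), a distance of √(2.4² + 0.1²) ≈ 2.4.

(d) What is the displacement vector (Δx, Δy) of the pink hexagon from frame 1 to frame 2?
(-0.3, 3.4)

The pink hexagon was at (7.1, 5.6) in frame 1 and (6.8, 9.0) in frame 2.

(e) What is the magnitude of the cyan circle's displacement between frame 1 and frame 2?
3.8

The cyan circle moved from (5.4, 5.3) to (7.0, 1.8), a distance of √(1.6² + 3.5²) ≈ 3.8.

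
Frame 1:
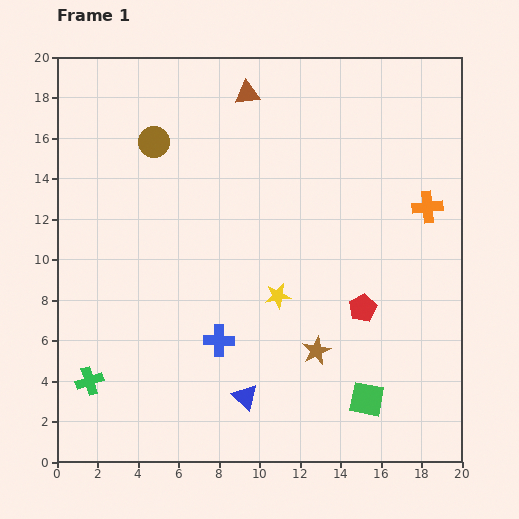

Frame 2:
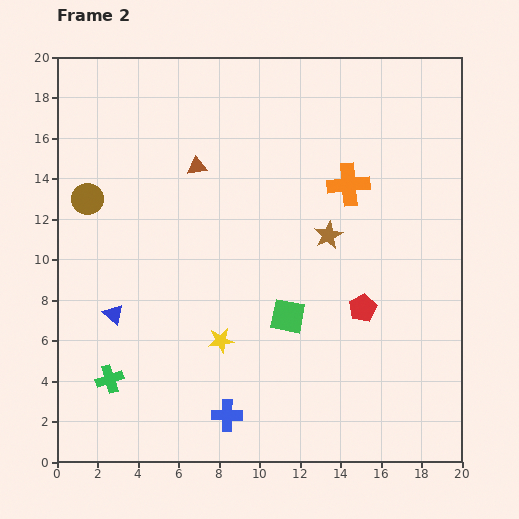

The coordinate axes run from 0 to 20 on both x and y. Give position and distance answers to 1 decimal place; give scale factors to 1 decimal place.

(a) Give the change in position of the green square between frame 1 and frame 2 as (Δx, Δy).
(-3.9, 4.1)

The green square was at (15.3, 3.1) in frame 1 and (11.4, 7.2) in frame 2.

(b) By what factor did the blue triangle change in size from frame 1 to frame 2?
0.8×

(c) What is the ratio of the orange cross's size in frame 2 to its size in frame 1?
1.4×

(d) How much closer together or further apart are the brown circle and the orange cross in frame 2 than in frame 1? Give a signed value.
-1.0

Distance in frame 1: 13.9. Distance in frame 2: 12.9.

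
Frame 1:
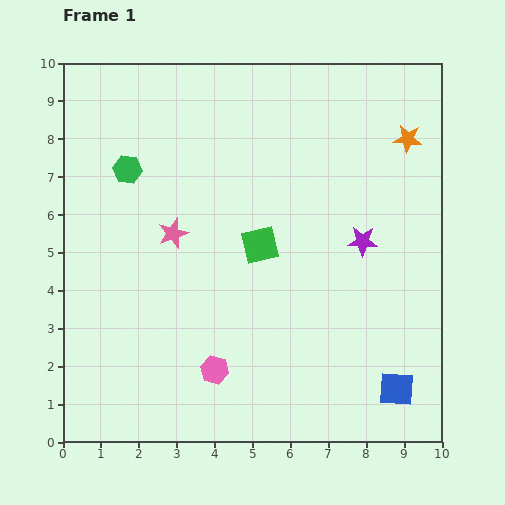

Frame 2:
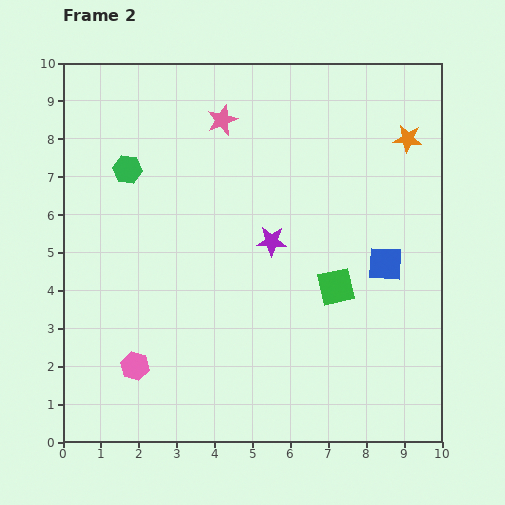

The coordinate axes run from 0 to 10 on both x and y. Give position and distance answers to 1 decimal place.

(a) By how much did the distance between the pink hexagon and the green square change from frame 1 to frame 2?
+2.2

Distance in frame 1: 3.5. Distance in frame 2: 5.7.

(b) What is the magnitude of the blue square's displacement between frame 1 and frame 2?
3.3

The blue square moved from (8.8, 1.4) to (8.5, 4.7), a distance of √(0.3² + 3.3²) ≈ 3.3.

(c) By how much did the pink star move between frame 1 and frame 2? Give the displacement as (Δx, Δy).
(1.3, 3.0)

The pink star was at (2.9, 5.5) in frame 1 and (4.2, 8.5) in frame 2.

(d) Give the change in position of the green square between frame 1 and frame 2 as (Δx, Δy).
(2.0, -1.1)

The green square was at (5.2, 5.2) in frame 1 and (7.2, 4.1) in frame 2.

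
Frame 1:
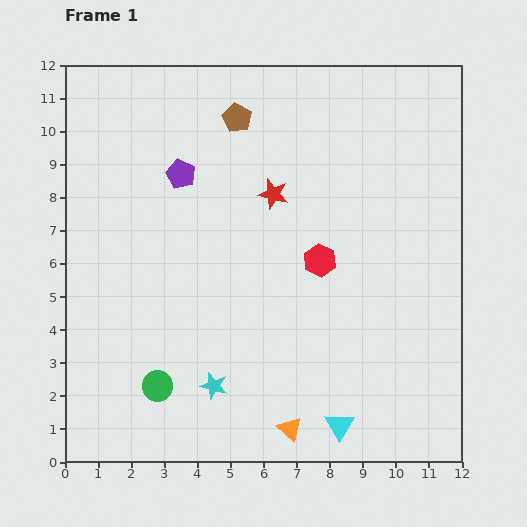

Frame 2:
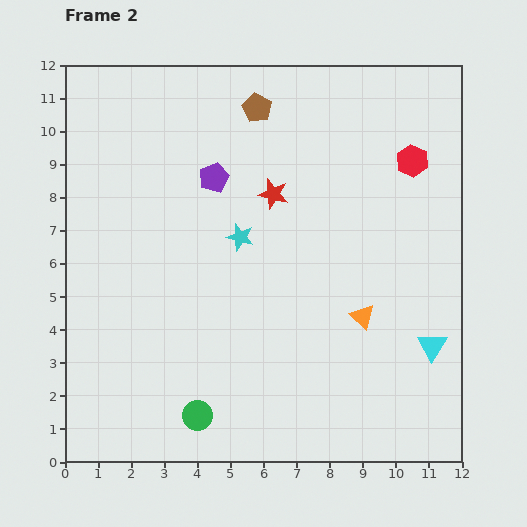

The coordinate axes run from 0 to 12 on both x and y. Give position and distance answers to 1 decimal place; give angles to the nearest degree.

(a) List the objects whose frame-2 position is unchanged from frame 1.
the red star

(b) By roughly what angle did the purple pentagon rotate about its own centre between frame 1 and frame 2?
24° clockwise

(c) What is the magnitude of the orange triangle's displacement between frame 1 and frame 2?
4.0

The orange triangle moved from (6.8, 1.0) to (9.0, 4.4), a distance of √(2.2² + 3.4²) ≈ 4.0.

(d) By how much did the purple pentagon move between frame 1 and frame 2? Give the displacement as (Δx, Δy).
(1.0, -0.1)

The purple pentagon was at (3.5, 8.7) in frame 1 and (4.5, 8.6) in frame 2.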